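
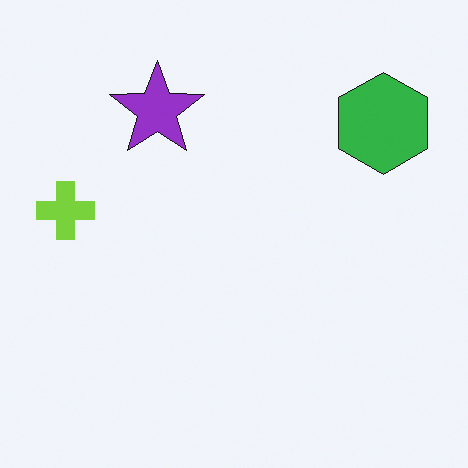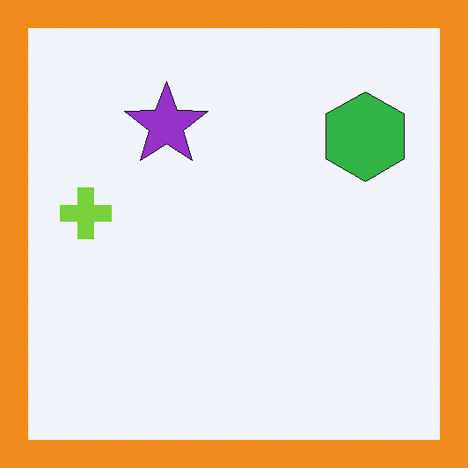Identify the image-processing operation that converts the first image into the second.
Framed with a orange border.

A solid orange frame runs around the edge of the second image, with the content slightly shrunk inside it.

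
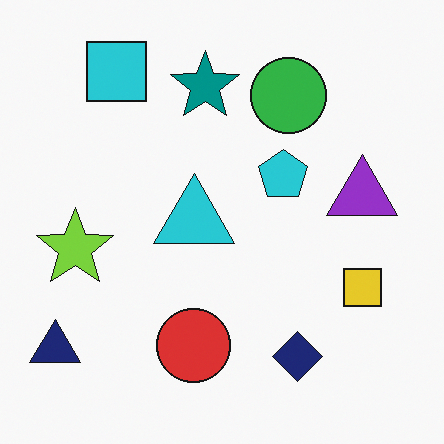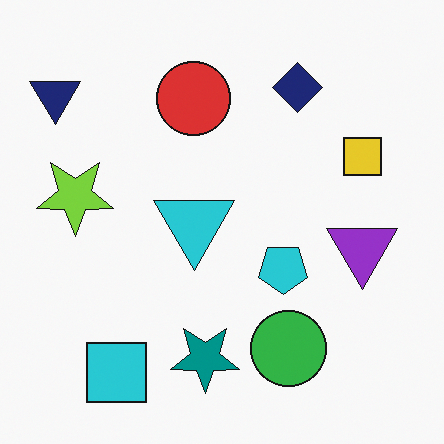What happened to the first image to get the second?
It was flipped vertically (top ↔ bottom).

The cyan square is in the top-left of the first image and the bottom-left of the second — shapes on opposite sides of the horizontal midline have swapped in a mirror flip.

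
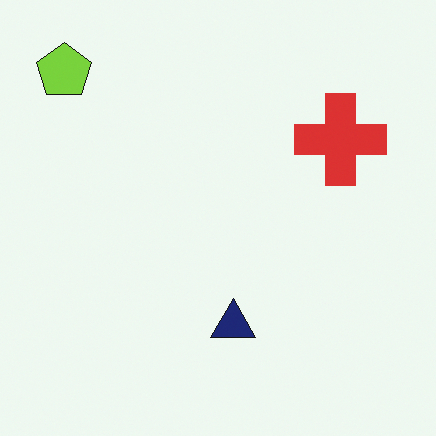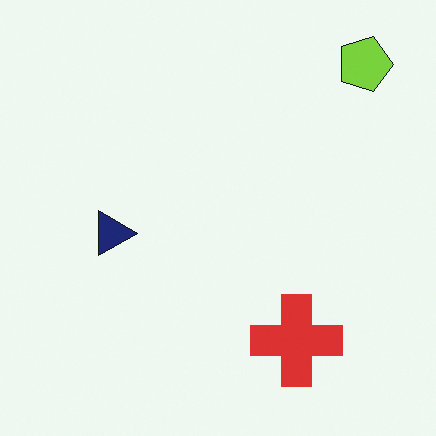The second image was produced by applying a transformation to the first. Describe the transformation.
The transformation is: rotated 90° clockwise.

The lime pentagon sits in the top-left of the first image and the top-right of the second — consistent with a whole-image 90° clockwise rotation.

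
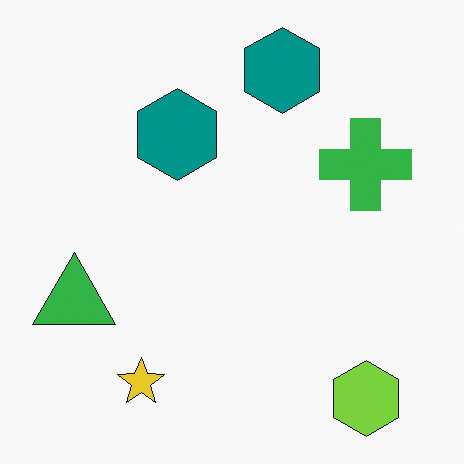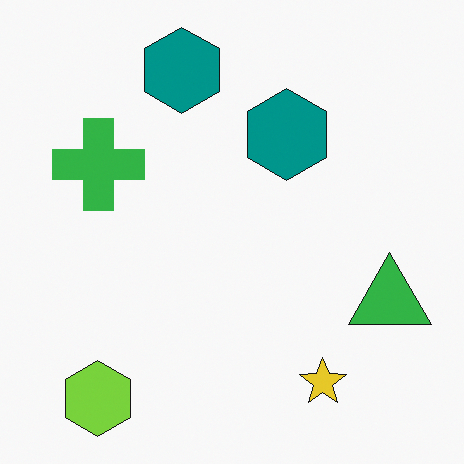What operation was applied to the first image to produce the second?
The image was flipped horizontally (left ↔ right).

The green triangle is in the left of the first image and the right of the second — shapes on opposite sides of the vertical midline have swapped in a mirror flip.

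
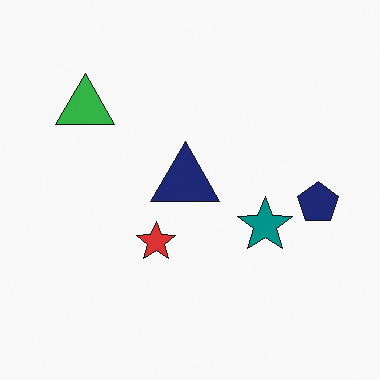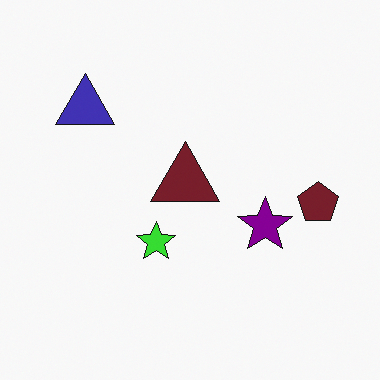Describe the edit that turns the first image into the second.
The image was hue-shifted through roughly a third of the color wheel.

Every shape's color has rotated by the same amount around the hue wheel — a uniform hue shift.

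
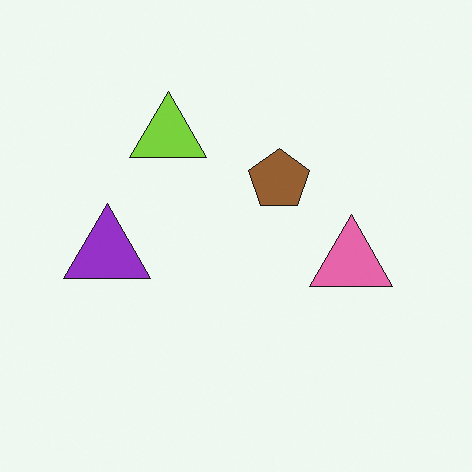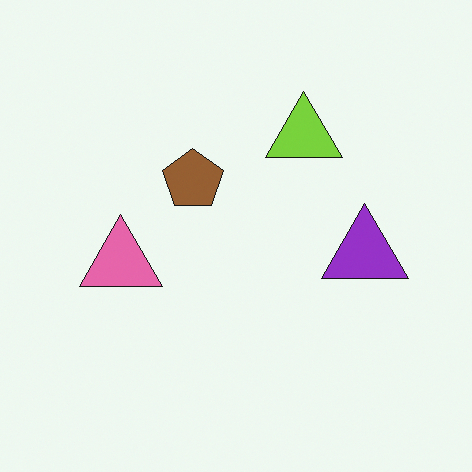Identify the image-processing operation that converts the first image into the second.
The transformation is: flipped horizontally (left ↔ right).

The purple triangle is in the left of the first image and the right of the second — shapes on opposite sides of the vertical midline have swapped in a mirror flip.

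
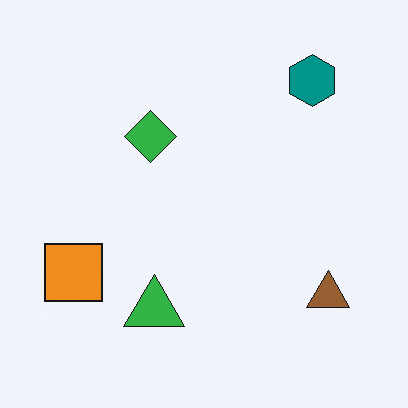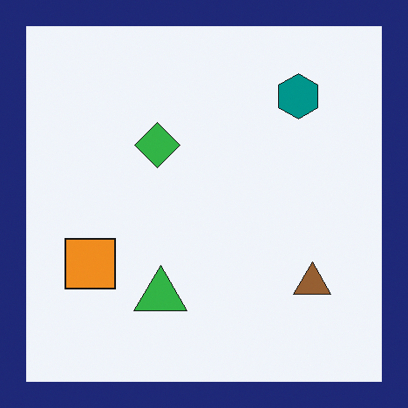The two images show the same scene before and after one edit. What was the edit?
The image was framed with a navy border.

A solid navy frame runs around the edge of the second image, with the content slightly shrunk inside it.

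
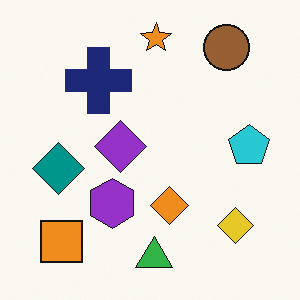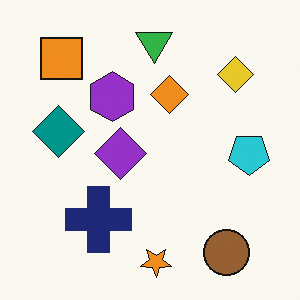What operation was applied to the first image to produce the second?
It was flipped vertically (top ↔ bottom).

The orange star is in the top of the first image and the bottom of the second — shapes on opposite sides of the horizontal midline have swapped in a mirror flip.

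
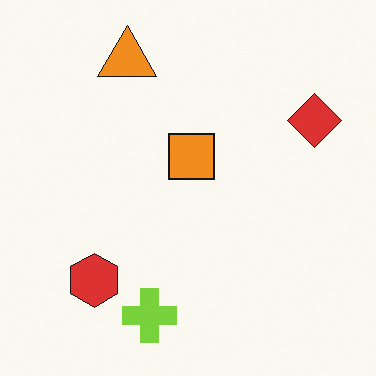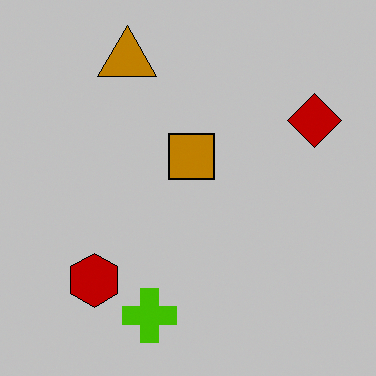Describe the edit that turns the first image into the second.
Heavily posterized to just a handful of flat colors.

Each flat color has snapped to a coarser quantized level — most visibly, the near-white background has dropped to a flat grey.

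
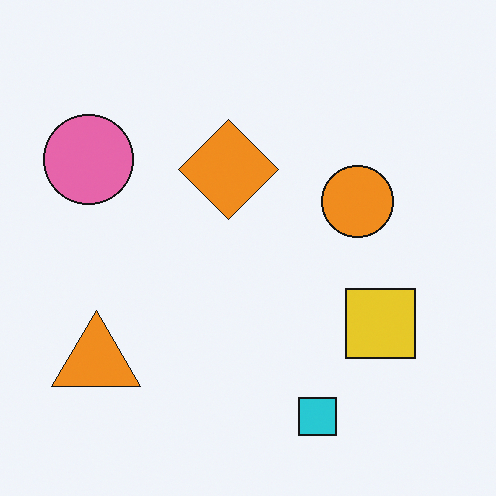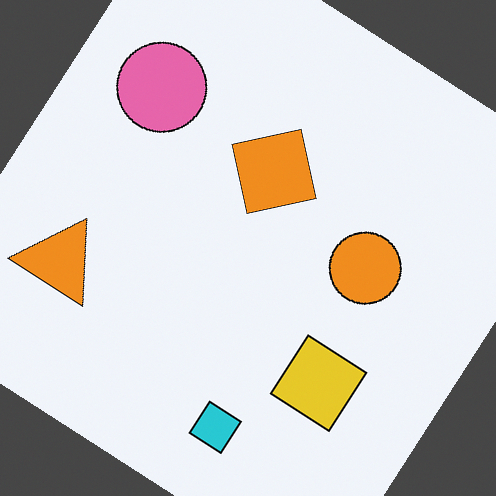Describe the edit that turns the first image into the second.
The image was rotated clockwise by a large amount — several tens of degrees.

Every shape is tilted by the same angle and the image corners show triangular fill wedges — a whole-image rotation by a non-right angle.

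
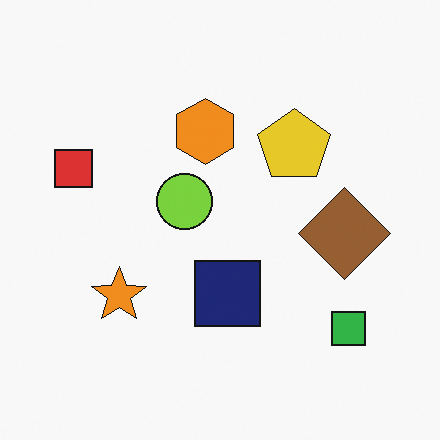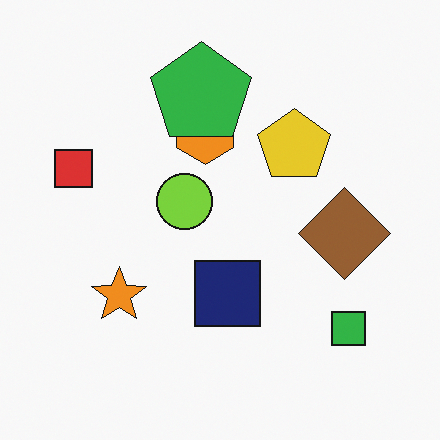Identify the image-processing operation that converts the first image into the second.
Overlaid with an additional green pentagon.

A green pentagon appears in the second image that is absent from the first.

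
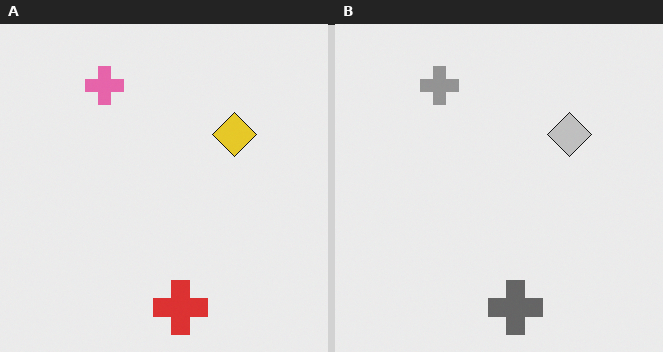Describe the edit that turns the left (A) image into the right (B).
Converted to grayscale.

All color is removed — every shape is now a shade of grey.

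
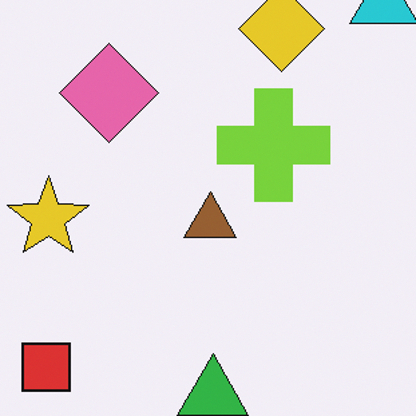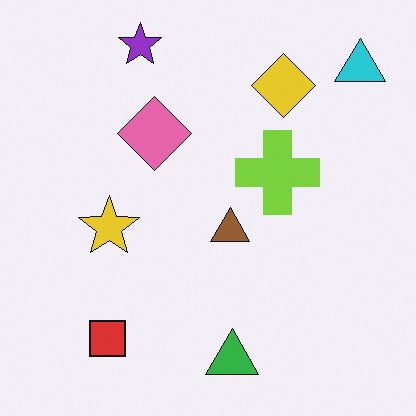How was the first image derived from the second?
The first image is the second cropped slightly and scaled back up.

The visible shapes are larger and the field of view is narrower; shapes near the original edges may be partly or wholly outside the frame — a crop-and-rescale.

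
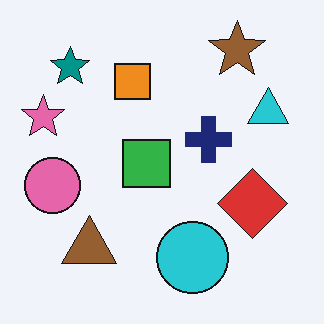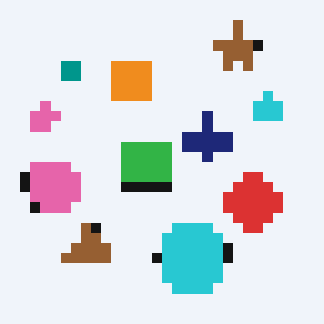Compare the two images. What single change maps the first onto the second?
The second image is the first heavily pixelated into large blocks.

Shapes are reduced to large square blocks; fine edges and outlines are lost — a downscale-then-upscale (mosaic) effect.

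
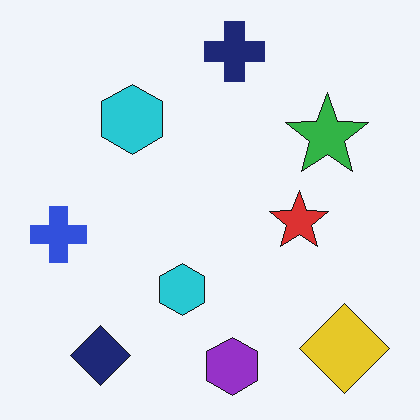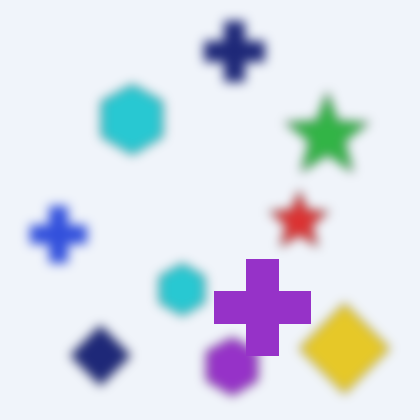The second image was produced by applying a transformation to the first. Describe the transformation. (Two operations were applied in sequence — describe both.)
It was heavily blurred, then overlaid with an additional purple cross.

Shape edges and outlines are uniformly softened across the whole image. A purple cross appears in the second image that is absent from the first.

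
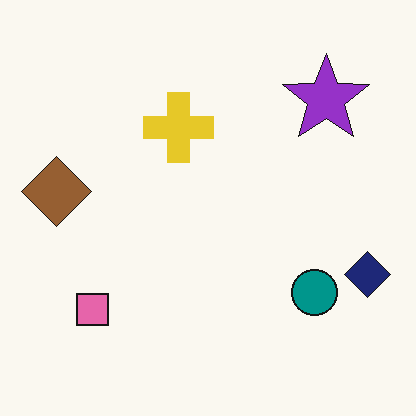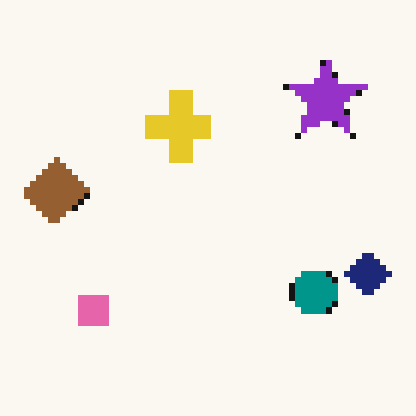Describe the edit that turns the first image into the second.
The transformation is: pixelated into visible square blocks.

Shapes are reduced to large square blocks; fine edges and outlines are lost — a downscale-then-upscale (mosaic) effect.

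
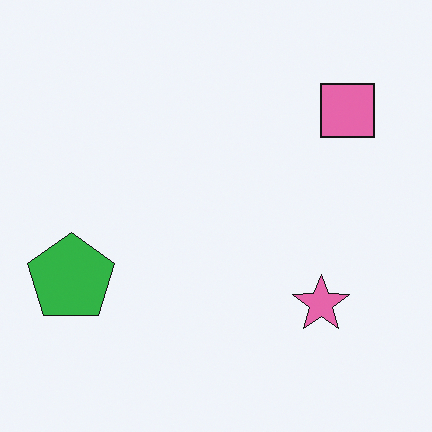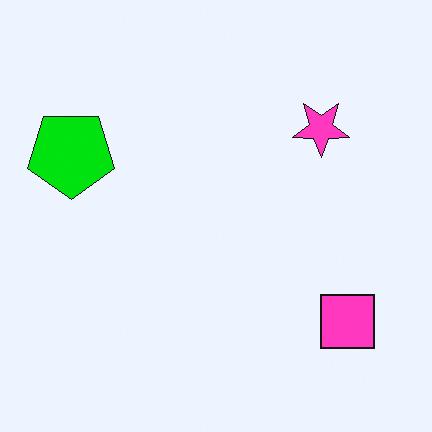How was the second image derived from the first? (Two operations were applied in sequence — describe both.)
The second image is the first flipped vertically (top ↔ bottom), then made much more vivid (saturation change).

The pink square is in the top-right of the first image and the bottom-right of the second — shapes on opposite sides of the horizontal midline have swapped in a mirror flip. All colors are more vivid — a global saturation change.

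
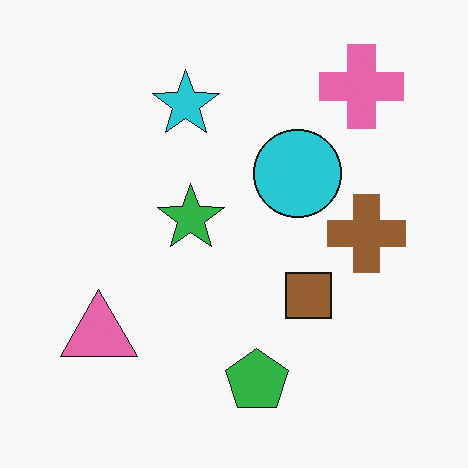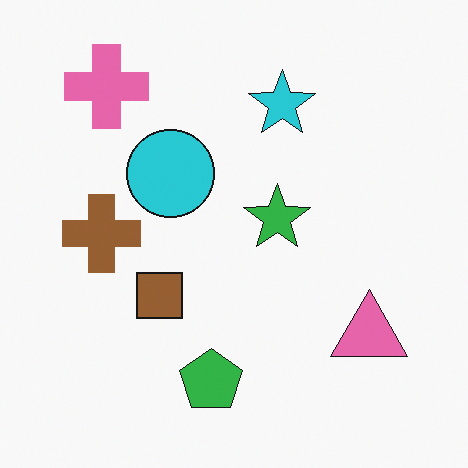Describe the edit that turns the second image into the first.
Flipped horizontally (left ↔ right).

The pink triangle is in the bottom-right of the second image and the bottom-left of the first — shapes on opposite sides of the vertical midline have swapped in a mirror flip.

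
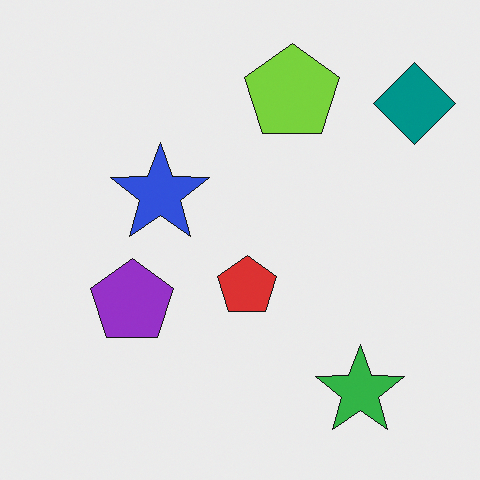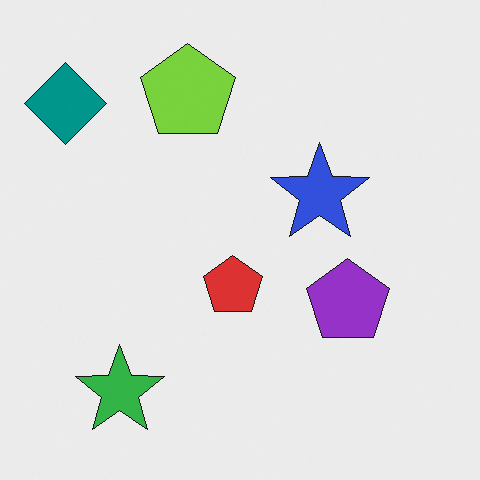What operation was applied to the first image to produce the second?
This is the original image flipped horizontally (left ↔ right).

The teal diamond is in the top-right of the first image and the top-left of the second — shapes on opposite sides of the vertical midline have swapped in a mirror flip.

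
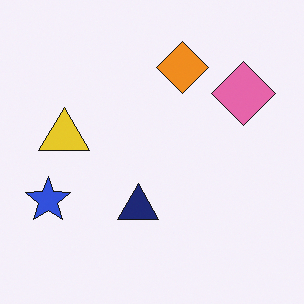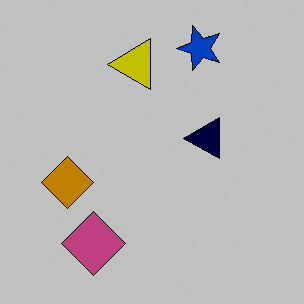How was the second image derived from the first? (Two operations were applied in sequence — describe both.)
The image was aggressively posterized, then transposed (reflected across the top-left ↔ bottom-right diagonal).

Each flat color has snapped to a coarser quantized level — most visibly, the near-white background has dropped to a flat grey. Shapes have swapped their row and column positions — what was in the top-right is now in the bottom-left — a diagonal reflection.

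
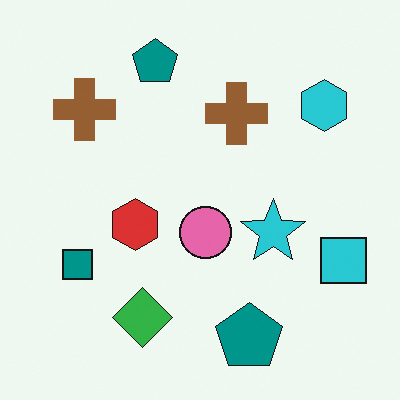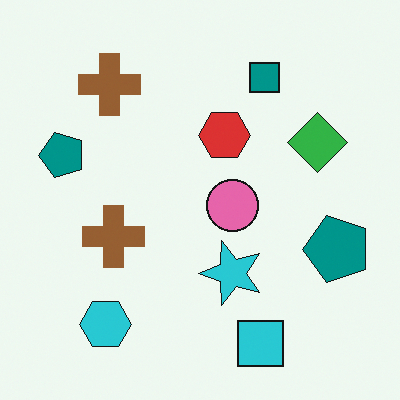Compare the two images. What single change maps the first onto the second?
The second image is the first transposed (reflected across the top-left ↔ bottom-right diagonal).

Shapes have swapped their row and column positions — what was in the top-right is now in the bottom-left — a diagonal reflection.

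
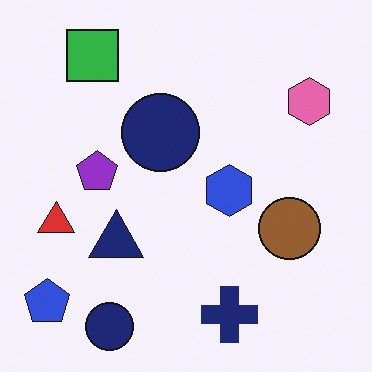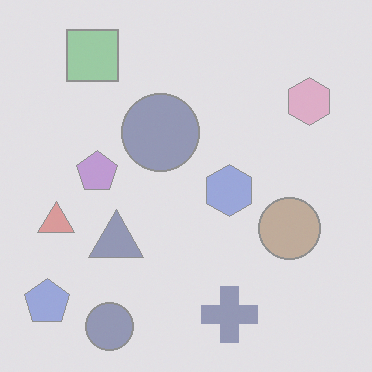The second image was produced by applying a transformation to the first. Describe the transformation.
This is the original image given much lower contrast.

Tones are pushed toward mid-grey across the whole image — a global contrast change.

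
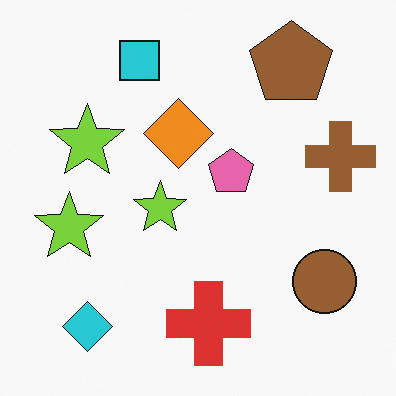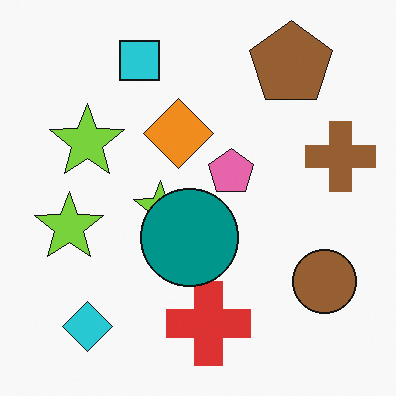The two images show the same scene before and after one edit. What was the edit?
This is the original image overlaid with an additional teal circle.

A teal circle appears in the second image that is absent from the first.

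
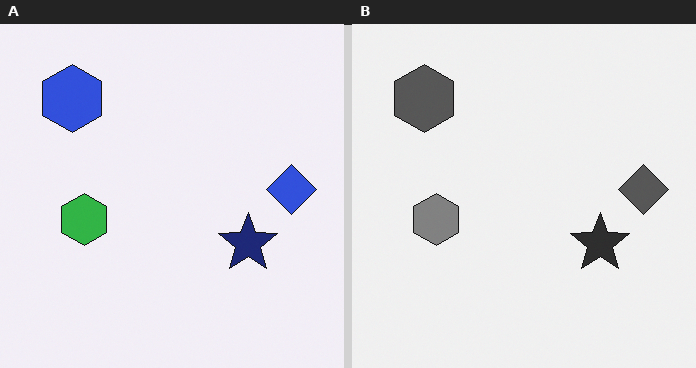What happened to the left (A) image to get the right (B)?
The right (B) image is the left (A) converted to grayscale.

All color is removed — every shape is now a shade of grey.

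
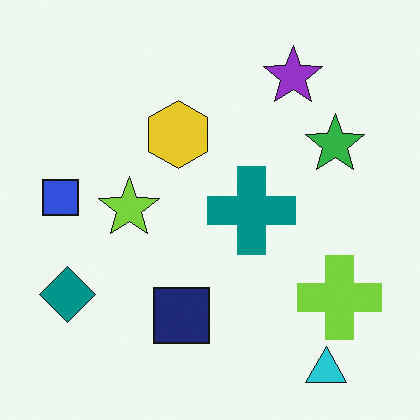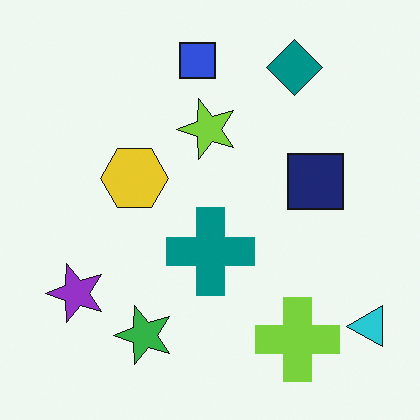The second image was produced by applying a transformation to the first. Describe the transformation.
The transformation is: transposed (reflected across the top-left ↔ bottom-right diagonal).

Shapes have swapped their row and column positions — what was in the top-right is now in the bottom-left — a diagonal reflection.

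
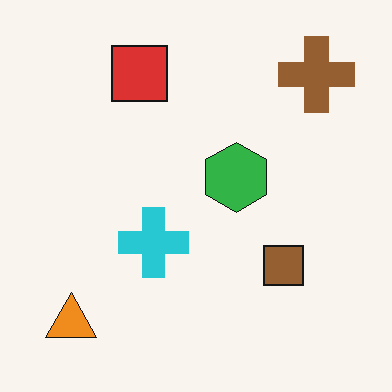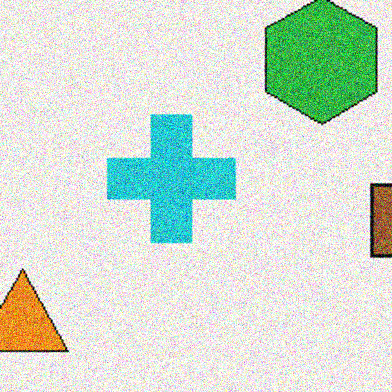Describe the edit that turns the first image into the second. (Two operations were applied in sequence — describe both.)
It was cropped tightly and scaled back up, then degraded with a thick layer of grain.

The visible shapes are larger and the field of view is narrower; shapes near the original edges may be partly or wholly outside the frame — a crop-and-rescale. Random speckle covers the whole image, including the flat background.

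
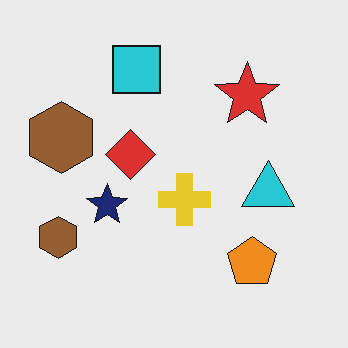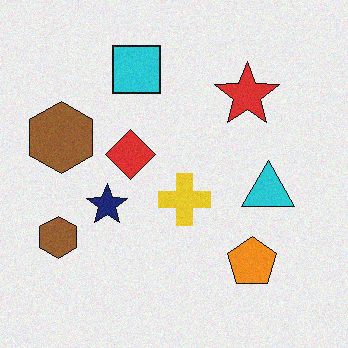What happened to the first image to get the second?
It was degraded with light additive noise.

Random speckle covers the whole image, including the flat background.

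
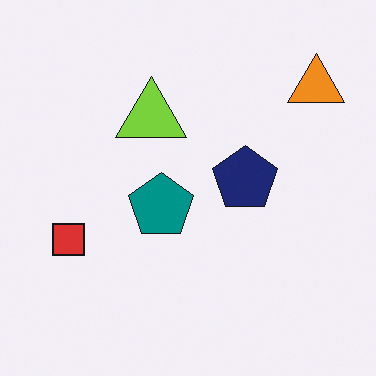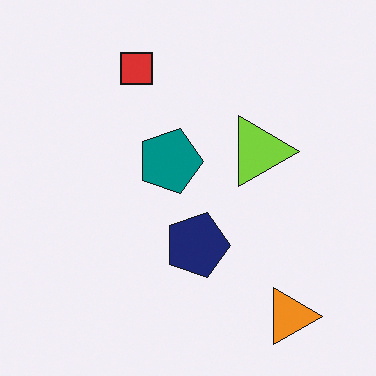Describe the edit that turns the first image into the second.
It was rotated 90° clockwise.

The orange triangle sits in the top-right of the first image and the bottom-right of the second — consistent with a whole-image 90° clockwise rotation.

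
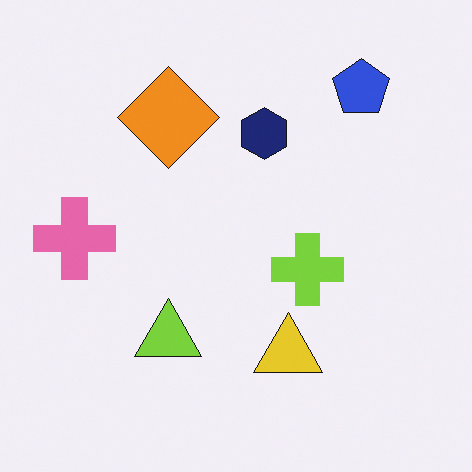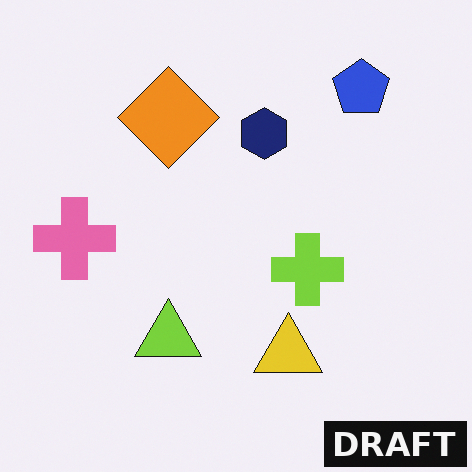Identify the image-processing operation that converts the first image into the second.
The second image is the first watermarked with the text "DRAFT" in the lower-right corner.

A dark label reading "DRAFT" appears in the lower-right corner.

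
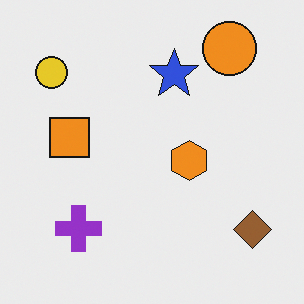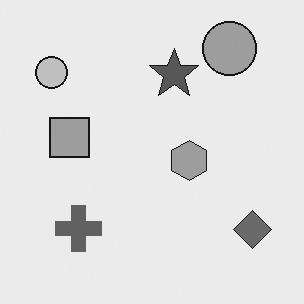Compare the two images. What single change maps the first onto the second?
Converted to grayscale.

All color is removed — every shape is now a shade of grey.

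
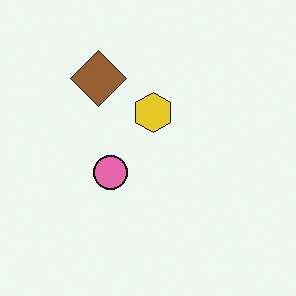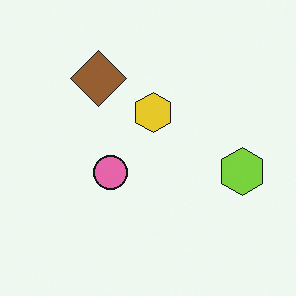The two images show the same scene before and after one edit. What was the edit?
Overlaid with an additional lime hexagon.

A lime hexagon appears in the second image that is absent from the first.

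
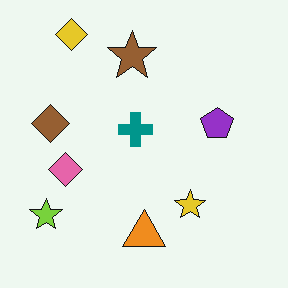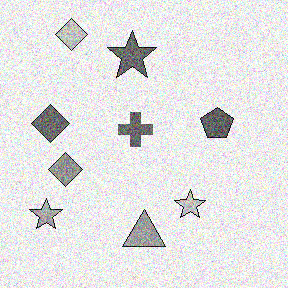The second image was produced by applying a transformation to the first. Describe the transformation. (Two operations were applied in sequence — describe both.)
It was converted to grayscale, then degraded with strong gaussian noise.

All color is removed — every shape is now a shade of grey. Random speckle covers the whole image, including the flat background.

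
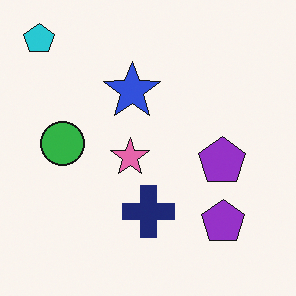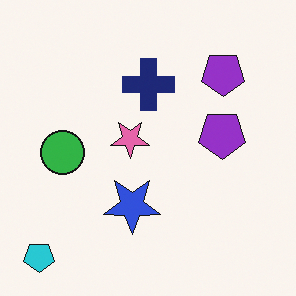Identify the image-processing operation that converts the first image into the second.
The second image is the first flipped vertically (top ↔ bottom).

The cyan pentagon is in the top-left of the first image and the bottom-left of the second — shapes on opposite sides of the horizontal midline have swapped in a mirror flip.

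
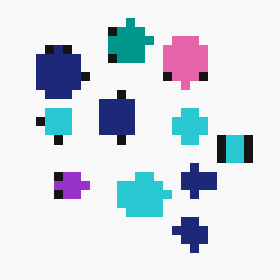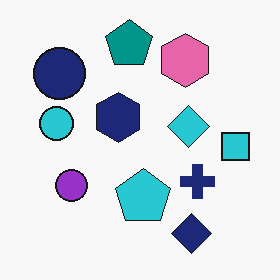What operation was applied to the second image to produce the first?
It was heavily pixelated into large blocks.

Shapes are reduced to large square blocks; fine edges and outlines are lost — a downscale-then-upscale (mosaic) effect.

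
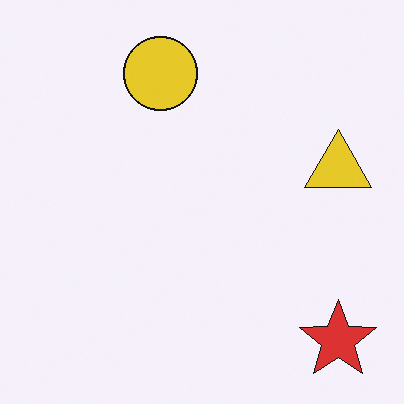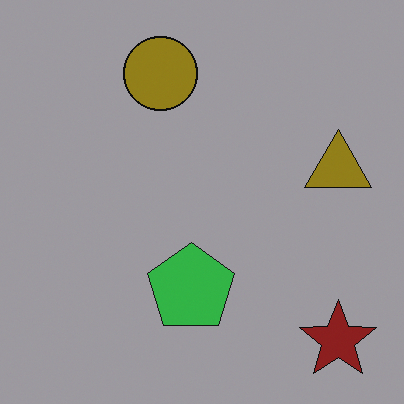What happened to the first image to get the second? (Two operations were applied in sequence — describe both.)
The transformation is: substantially darkened, then overlaid with an additional green pentagon.

Every pixel — background and shapes alike — is uniformly darkened. A green pentagon appears in the second image that is absent from the first.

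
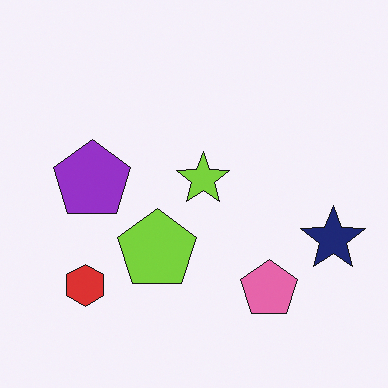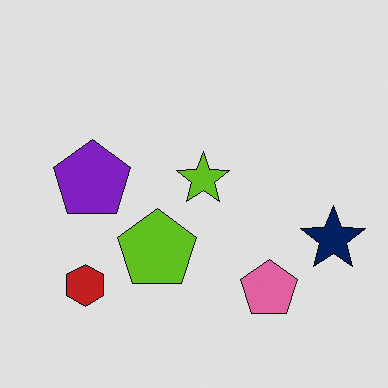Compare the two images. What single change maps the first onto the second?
It was moderately posterized.

Each flat color has snapped to a coarser quantized level — most visibly, the near-white background has dropped to a flat grey.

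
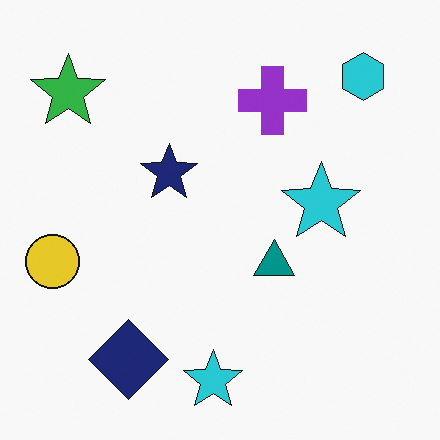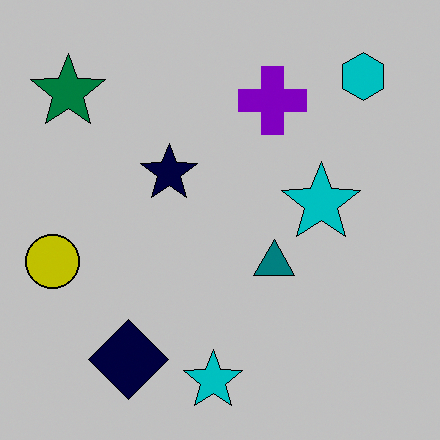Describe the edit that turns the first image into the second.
Aggressively posterized.

Each flat color has snapped to a coarser quantized level — most visibly, the near-white background has dropped to a flat grey.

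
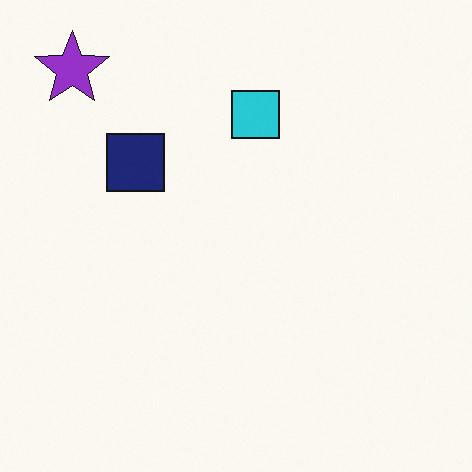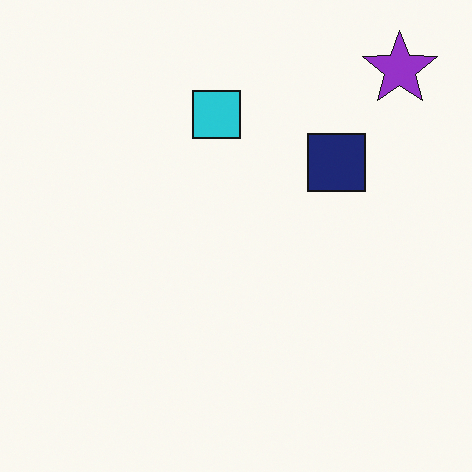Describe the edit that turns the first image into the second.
It was flipped horizontally (left ↔ right).

The purple star is in the top-left of the first image and the top-right of the second — shapes on opposite sides of the vertical midline have swapped in a mirror flip.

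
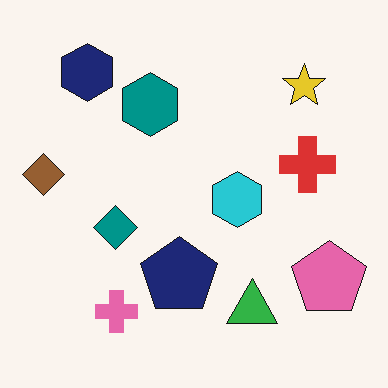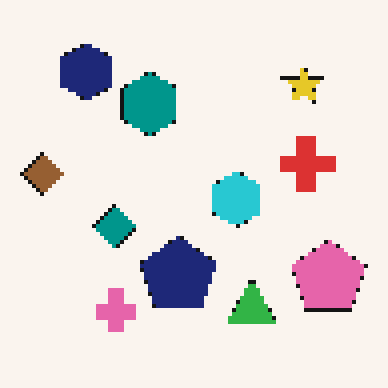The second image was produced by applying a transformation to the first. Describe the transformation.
The transformation is: lightly pixelated (a mild mosaic effect).

Shapes are reduced to large square blocks; fine edges and outlines are lost — a downscale-then-upscale (mosaic) effect.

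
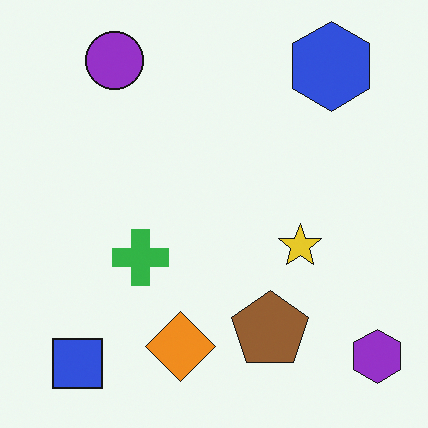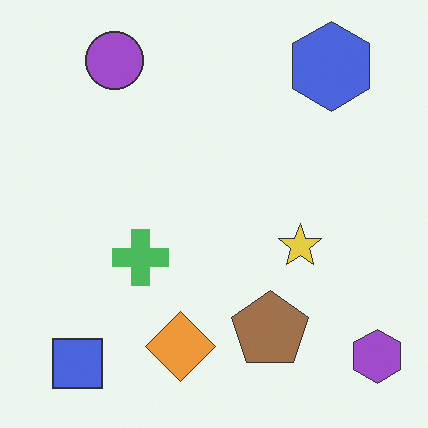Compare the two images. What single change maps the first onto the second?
The image was given slightly reduced contrast.

Tones are pushed toward mid-grey across the whole image — a global contrast change.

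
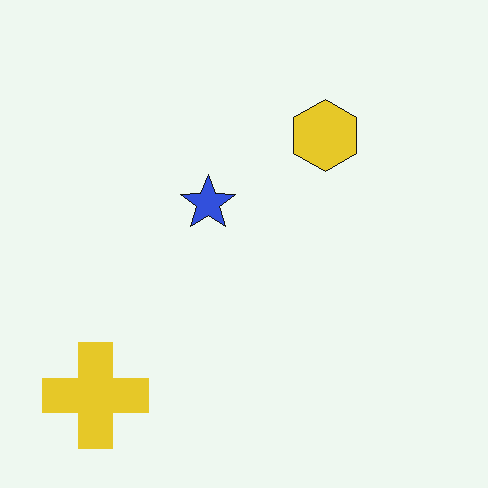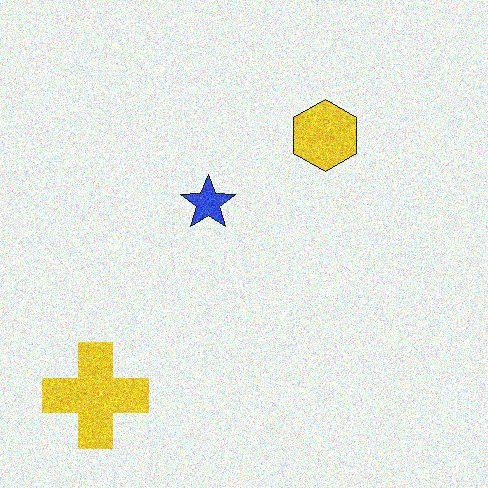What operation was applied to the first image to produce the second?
It was degraded with moderate additive noise.

Random speckle covers the whole image, including the flat background.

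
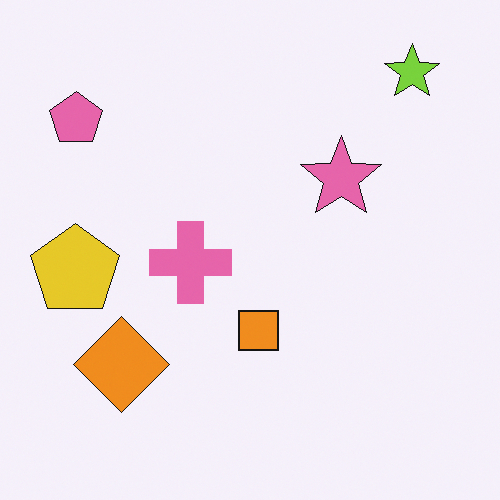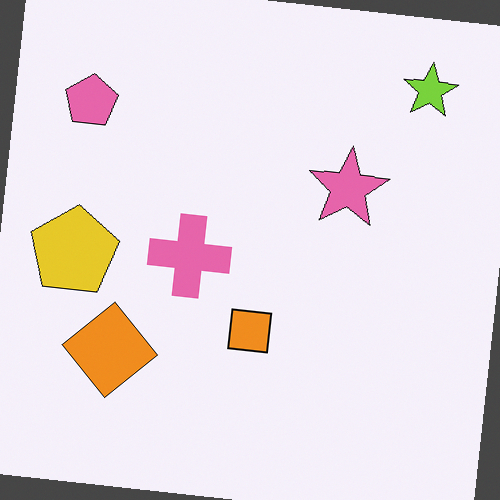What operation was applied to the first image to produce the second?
It was rotated clockwise by a few degrees.

Every shape is tilted by the same angle and the image corners show triangular fill wedges — a whole-image rotation by a non-right angle.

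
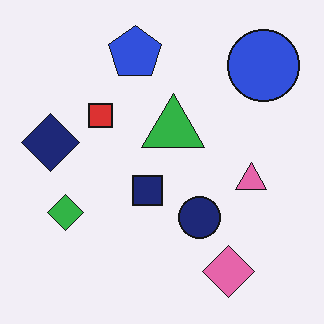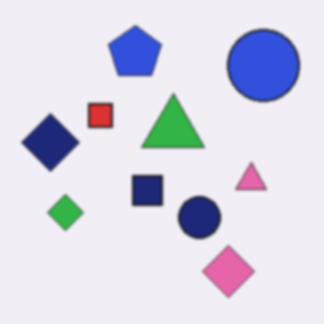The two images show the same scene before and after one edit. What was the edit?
This is the original image given a subtle gaussian blur.

Shape edges and outlines are uniformly softened across the whole image.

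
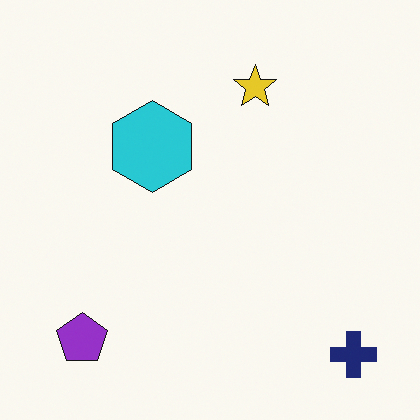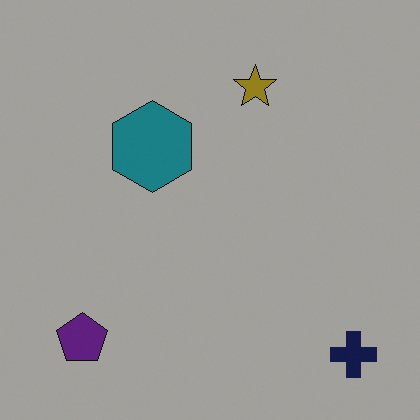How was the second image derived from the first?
The second image is the first noticeably darkened.

Every pixel — background and shapes alike — is uniformly darkened.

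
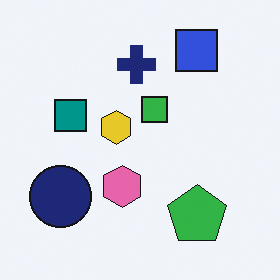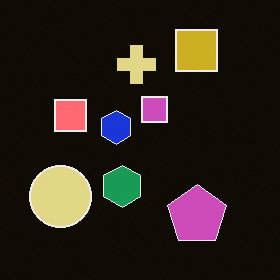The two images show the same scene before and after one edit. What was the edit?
The image was color-inverted (negative).

The light background has become dark and every shape's color is its complement — a photographic negative.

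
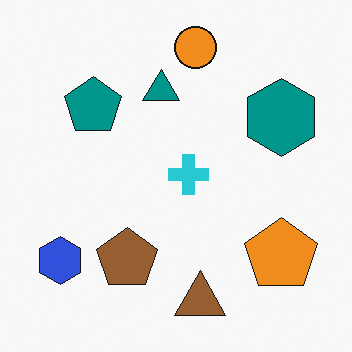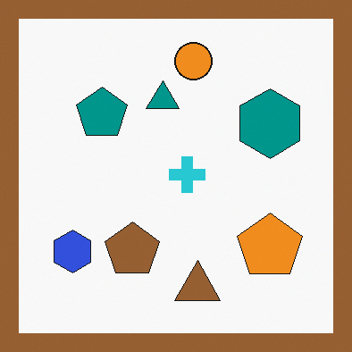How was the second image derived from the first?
The second image is the first framed with a brown border.

A solid brown frame runs around the edge of the second image, with the content slightly shrunk inside it.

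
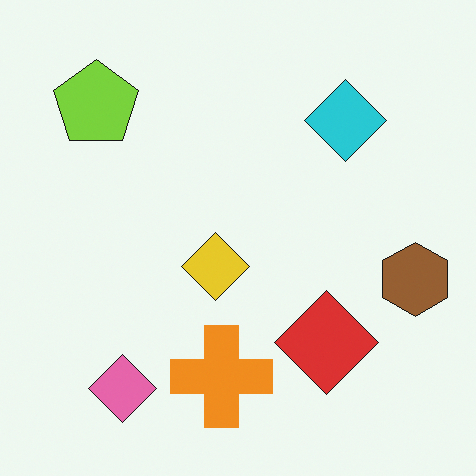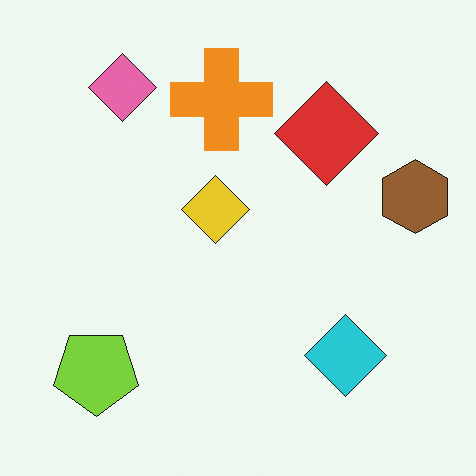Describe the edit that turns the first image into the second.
The transformation is: flipped vertically (top ↔ bottom).

The pink diamond is in the bottom-left of the first image and the top-left of the second — shapes on opposite sides of the horizontal midline have swapped in a mirror flip.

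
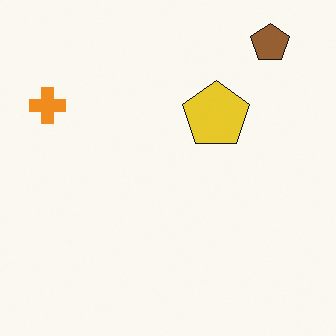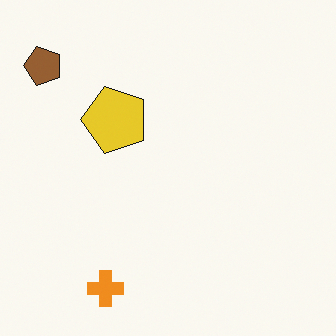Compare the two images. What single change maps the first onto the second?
The second image is the first rotated 90° counter-clockwise.

The brown pentagon sits in the top-right of the first image and the top-left of the second — consistent with a whole-image 90° counter-clockwise rotation.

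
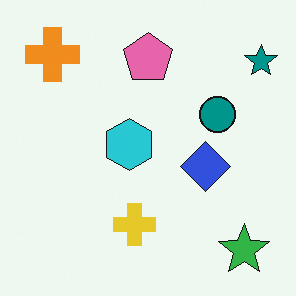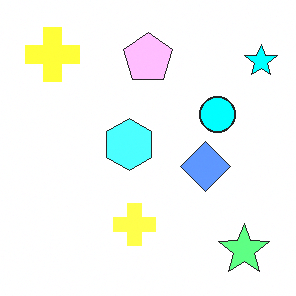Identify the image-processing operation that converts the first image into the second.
The image was substantially brightened.

Every pixel — background and shapes alike — is uniformly brightened.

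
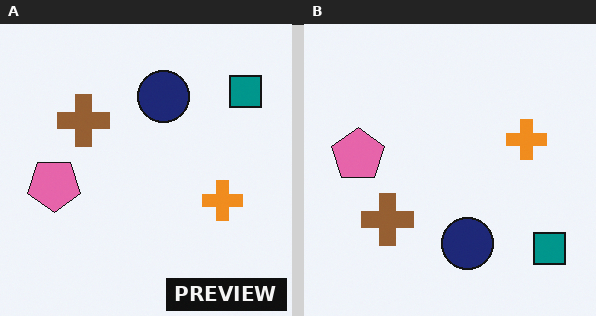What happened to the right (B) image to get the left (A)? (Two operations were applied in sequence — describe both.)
Flipped vertically (top ↔ bottom), then watermarked with the text "PREVIEW" in the lower-right corner.

The teal square is in the bottom-right of the right (B) image and the top-right of the left (A) — shapes on opposite sides of the horizontal midline have swapped in a mirror flip. A dark label reading "PREVIEW" appears in the lower-right corner.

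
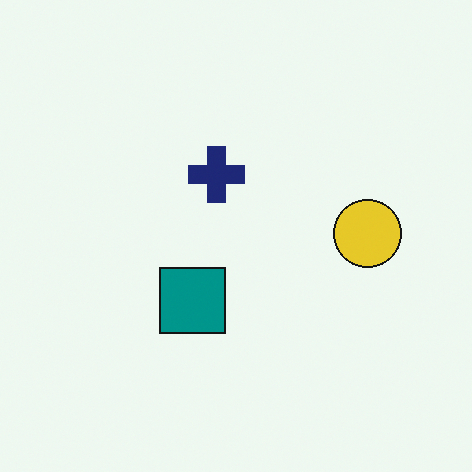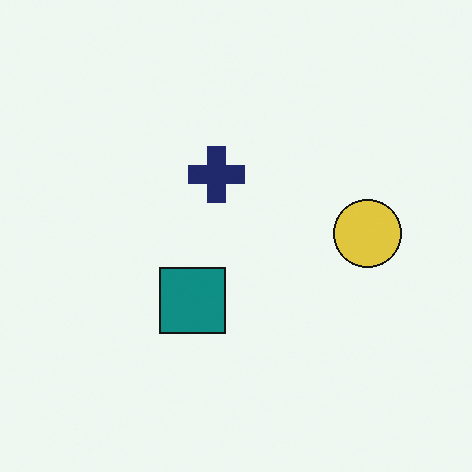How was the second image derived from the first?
Slightly desaturated.

All colors are more muted and greyish — a global saturation change.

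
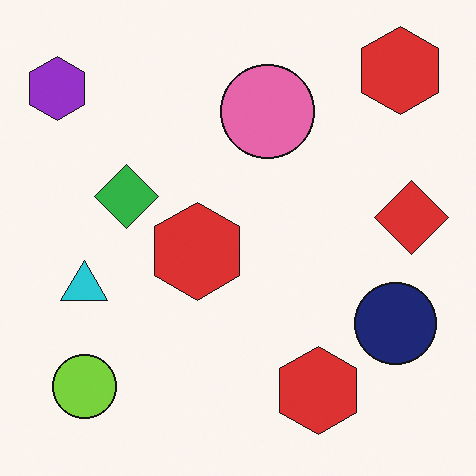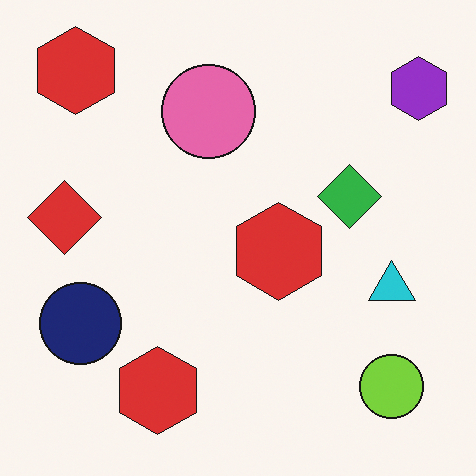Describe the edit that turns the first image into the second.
The image was flipped horizontally (left ↔ right).

The purple hexagon is in the top-left of the first image and the top-right of the second — shapes on opposite sides of the vertical midline have swapped in a mirror flip.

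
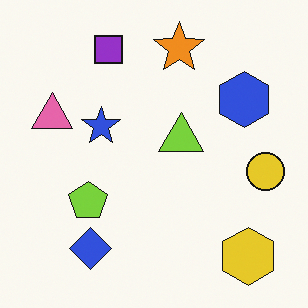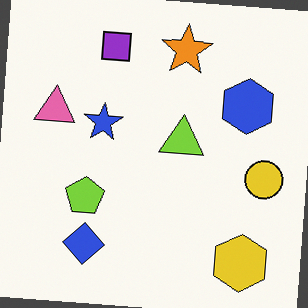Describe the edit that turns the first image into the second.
It was rotated clockwise by a slight angle.

Every shape is tilted by the same angle and the image corners show triangular fill wedges — a whole-image rotation by a non-right angle.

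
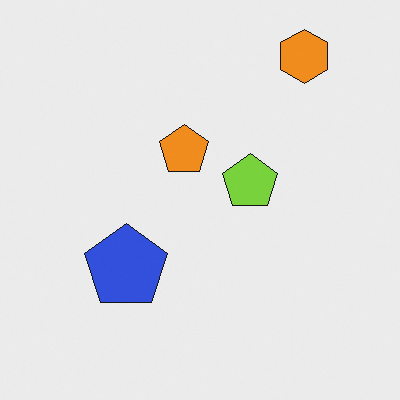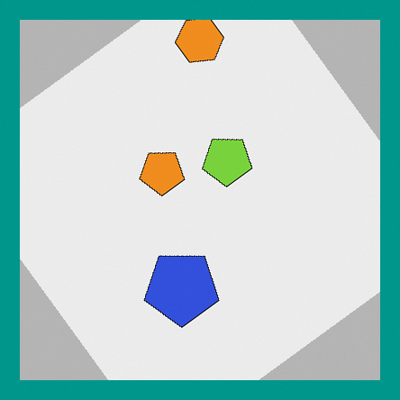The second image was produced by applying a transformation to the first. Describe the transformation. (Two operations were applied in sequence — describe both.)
The second image is the first rotated counter-clockwise by a large amount — several tens of degrees, then framed with a teal border.

Every shape is tilted by the same angle and the image corners show triangular fill wedges — a whole-image rotation by a non-right angle. A solid teal frame runs around the edge of the second image, with the content slightly shrunk inside it.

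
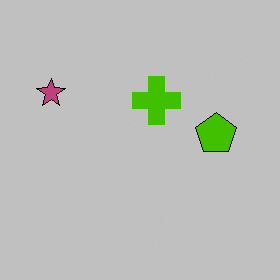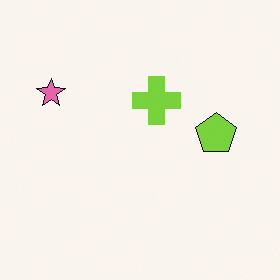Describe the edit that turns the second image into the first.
The image was heavily posterized to just a handful of flat colors.

Each flat color has snapped to a coarser quantized level — most visibly, the near-white background has dropped to a flat grey.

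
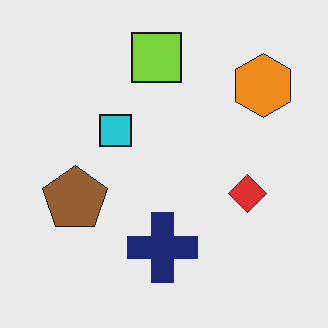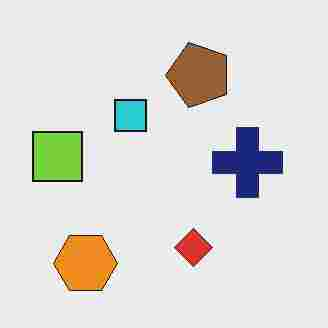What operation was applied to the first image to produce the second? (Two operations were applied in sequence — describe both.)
The image was transposed (reflected across the top-left ↔ bottom-right diagonal), then heavily JPEG-compressed with obvious blocking artifacts.

Shapes have swapped their row and column positions — what was in the top-right is now in the bottom-left — a diagonal reflection. Blocky 8×8 compression artifacts appear around shape edges and the flat background shows ringing — characteristic JPEG degradation.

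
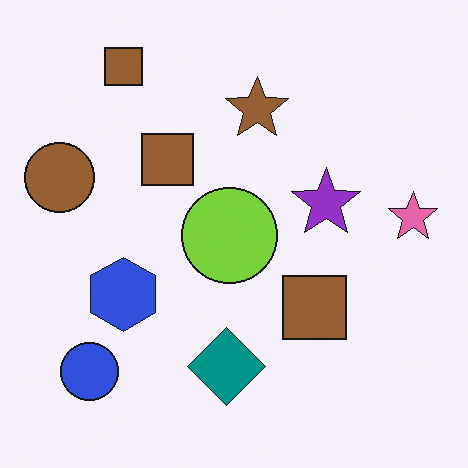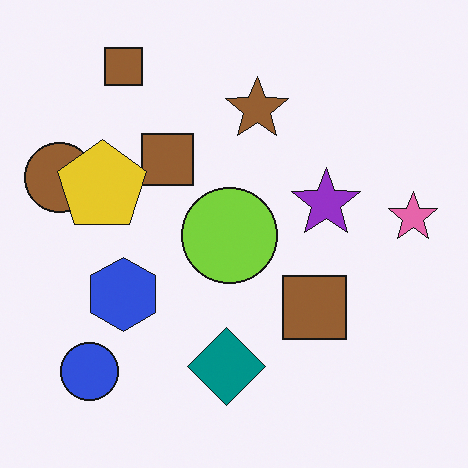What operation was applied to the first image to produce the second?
The second image is the first overlaid with an additional yellow pentagon.

A yellow pentagon appears in the second image that is absent from the first.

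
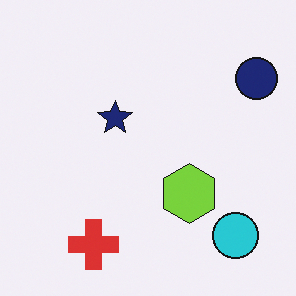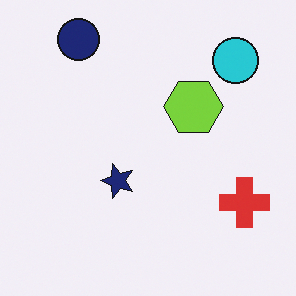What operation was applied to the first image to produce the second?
It was rotated 90° counter-clockwise.

The navy circle sits in the top-right of the first image and the top-left of the second — consistent with a whole-image 90° counter-clockwise rotation.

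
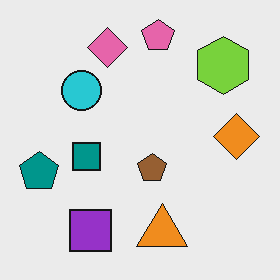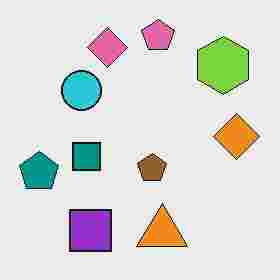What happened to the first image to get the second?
This is the original image degraded with heavy JPEG compression.

Blocky 8×8 compression artifacts appear around shape edges and the flat background shows ringing — characteristic JPEG degradation.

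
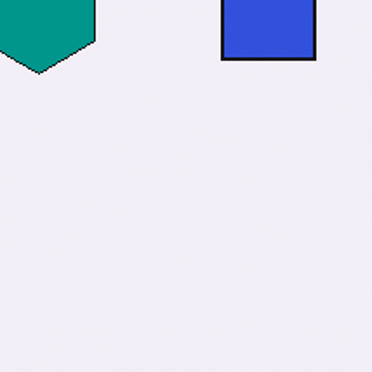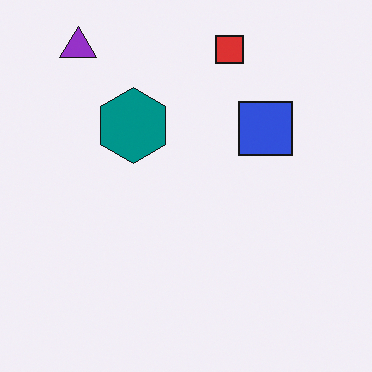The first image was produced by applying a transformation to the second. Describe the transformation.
The first image is the second cropped to a noticeably smaller region and rescaled.

The visible shapes are larger and the field of view is narrower; shapes near the original edges may be partly or wholly outside the frame — a crop-and-rescale.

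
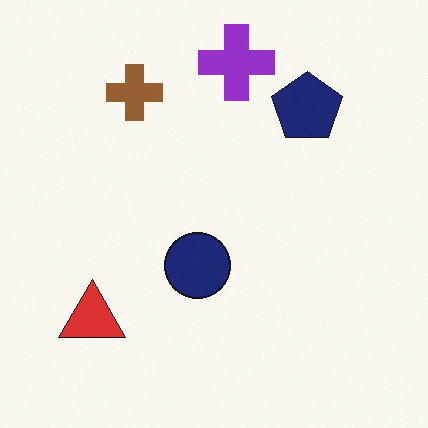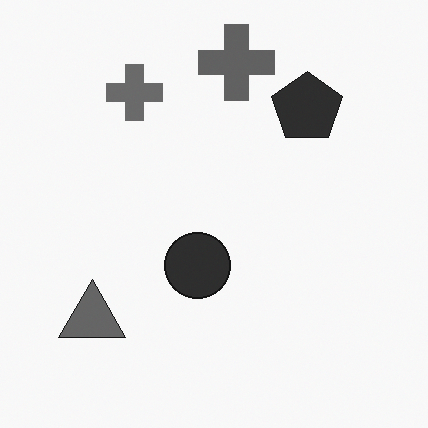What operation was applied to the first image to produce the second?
It was converted to grayscale.

All color is removed — every shape is now a shade of grey.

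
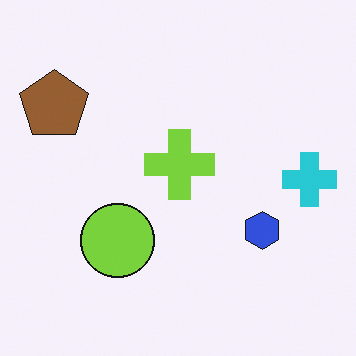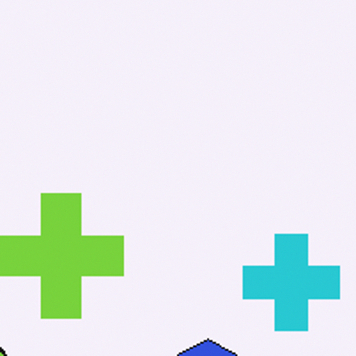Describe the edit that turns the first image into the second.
The second image is the first cropped to a noticeably smaller region and rescaled.

The visible shapes are larger and the field of view is narrower; shapes near the original edges may be partly or wholly outside the frame — a crop-and-rescale.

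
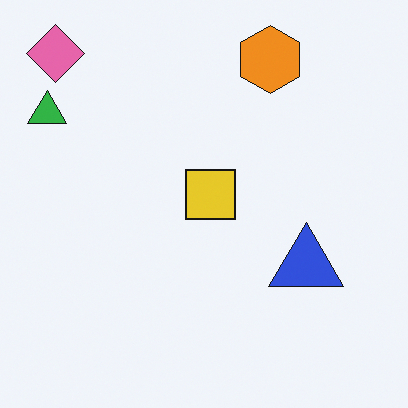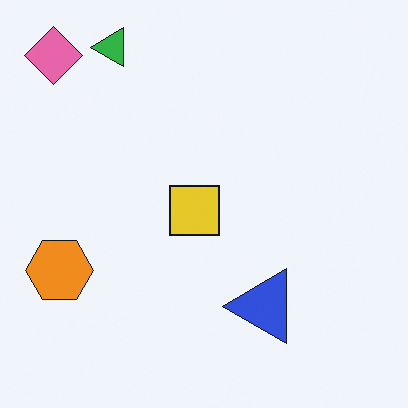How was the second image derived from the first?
The second image is the first transposed (reflected across the top-left ↔ bottom-right diagonal).

Shapes have swapped their row and column positions — what was in the top-right is now in the bottom-left — a diagonal reflection.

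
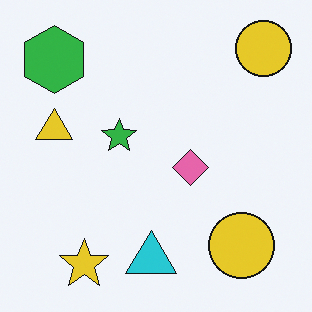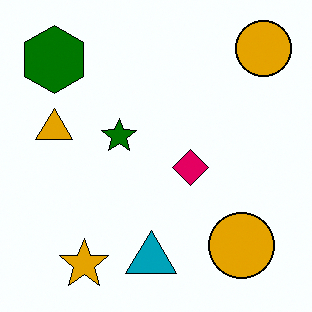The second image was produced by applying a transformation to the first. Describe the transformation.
The transformation is: boosted in contrast.

Tones are pushed away from mid-grey across the whole image — a global contrast change.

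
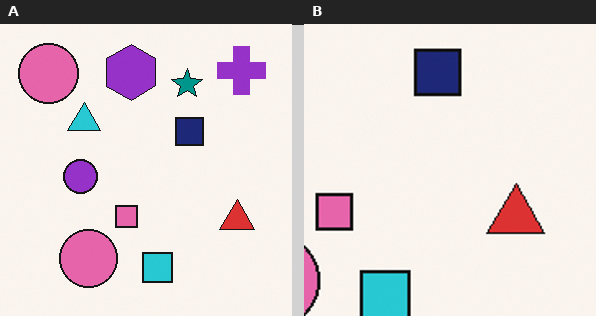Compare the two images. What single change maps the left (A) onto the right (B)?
This is the original image cropped to a noticeably smaller region and rescaled.

The visible shapes are larger and the field of view is narrower; shapes near the original edges may be partly or wholly outside the frame — a crop-and-rescale.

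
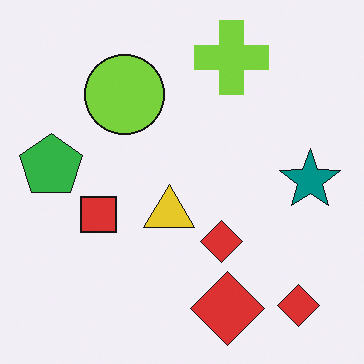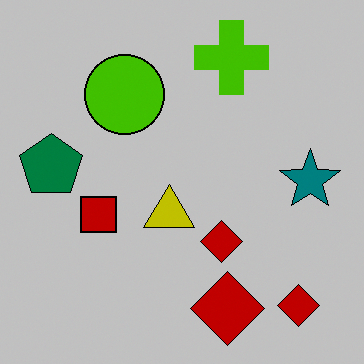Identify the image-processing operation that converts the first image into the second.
This is the original image aggressively posterized.

Each flat color has snapped to a coarser quantized level — most visibly, the near-white background has dropped to a flat grey.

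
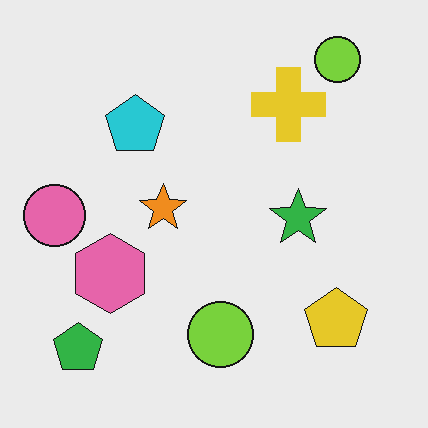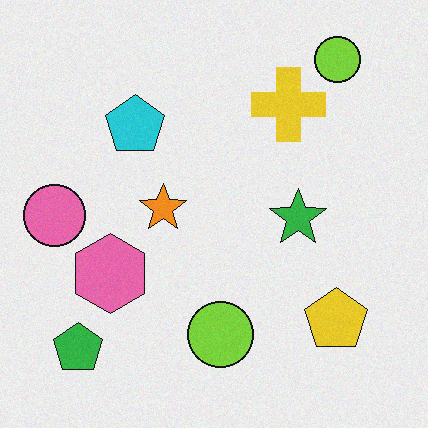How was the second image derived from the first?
Degraded with light additive noise.

Random speckle covers the whole image, including the flat background.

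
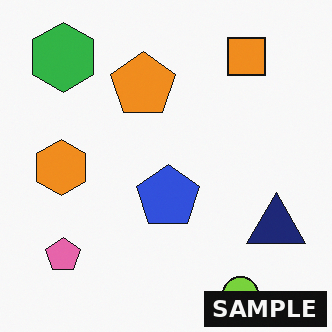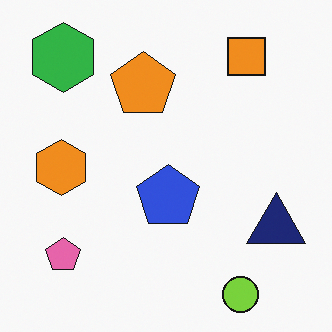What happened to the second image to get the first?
The transformation is: watermarked with the text "SAMPLE" in the lower-right corner.

A dark label reading "SAMPLE" appears in the lower-right corner.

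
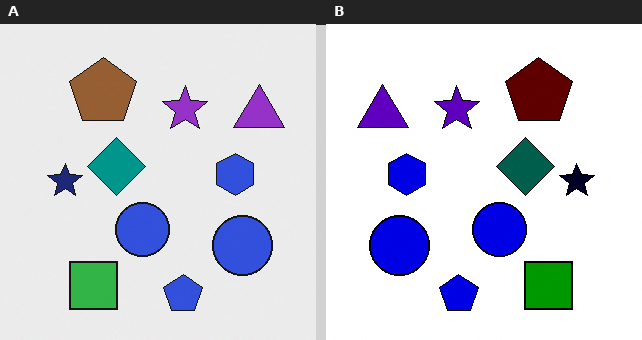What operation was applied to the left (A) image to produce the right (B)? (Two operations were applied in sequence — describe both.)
This is the original image boosted in contrast, then flipped horizontally (left ↔ right).

Tones are pushed away from mid-grey across the whole image — a global contrast change. The purple triangle is in the top-right of the left (A) image and the top-left of the right (B) — shapes on opposite sides of the vertical midline have swapped in a mirror flip.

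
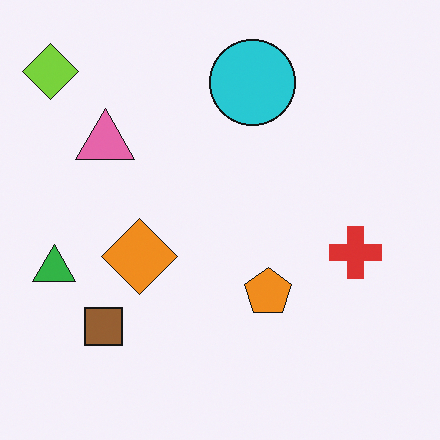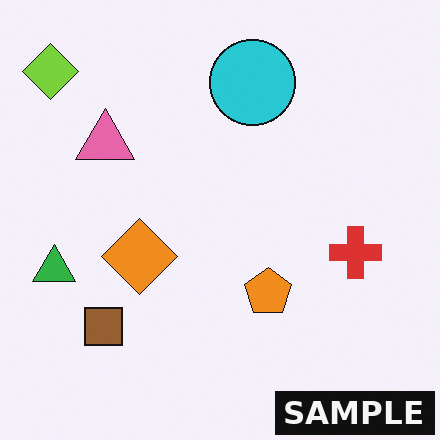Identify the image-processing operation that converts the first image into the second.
The second image is the first watermarked with the text "SAMPLE" in the lower-right corner.

A dark label reading "SAMPLE" appears in the lower-right corner.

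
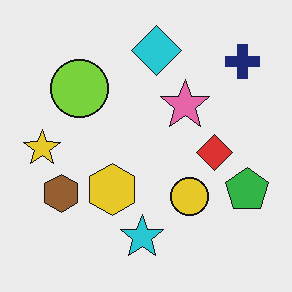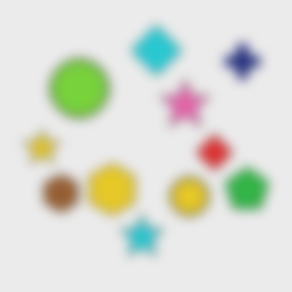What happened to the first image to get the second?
Strongly gaussian-blurred.

Shape edges and outlines are uniformly softened across the whole image.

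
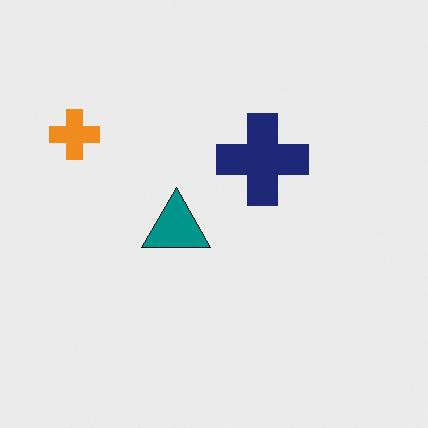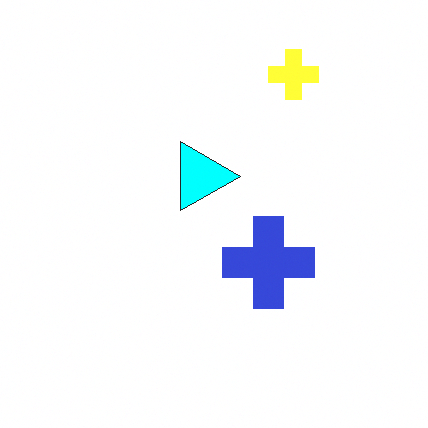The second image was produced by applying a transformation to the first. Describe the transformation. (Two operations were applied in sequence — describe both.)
Brightened a lot, then rotated 90° clockwise.

Every pixel — background and shapes alike — is uniformly brightened. The orange cross sits in the top-left of the first image and the top-right of the second — consistent with a whole-image 90° clockwise rotation.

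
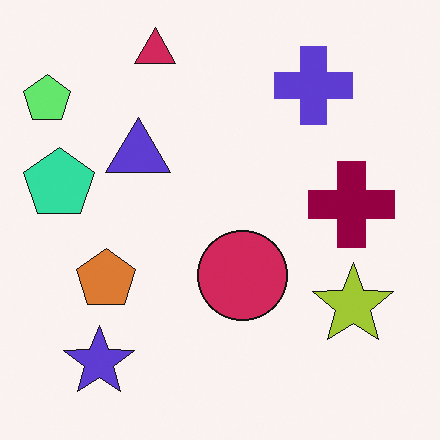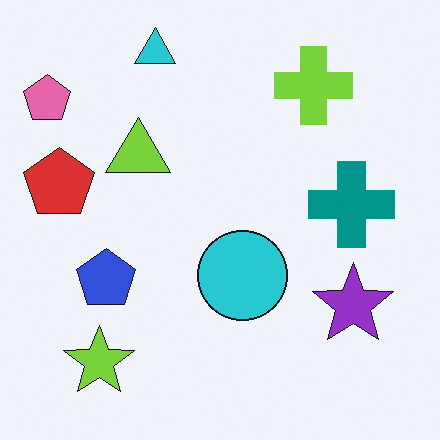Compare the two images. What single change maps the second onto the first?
This is the original image hue-shifted through roughly half the color wheel.

Every shape's color has rotated by the same amount around the hue wheel — a uniform hue shift.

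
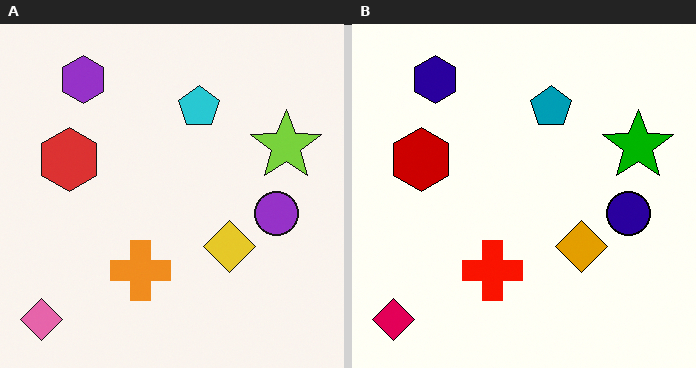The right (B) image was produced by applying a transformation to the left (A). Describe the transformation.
The image was boosted in contrast.

Tones are pushed away from mid-grey across the whole image — a global contrast change.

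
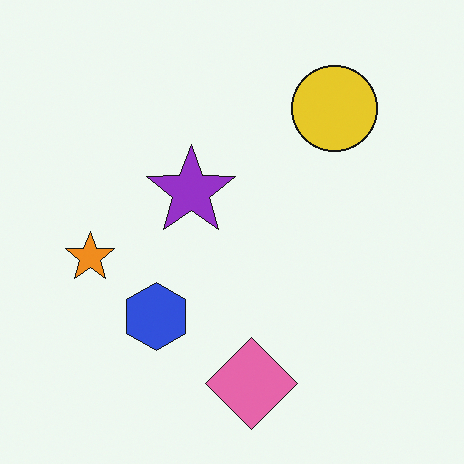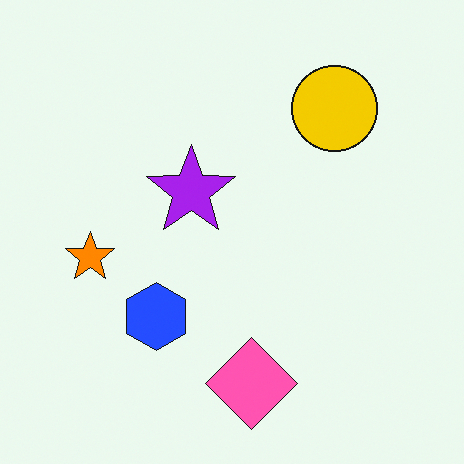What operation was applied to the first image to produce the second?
The image was slightly oversaturated.

All colors are more vivid — a global saturation change.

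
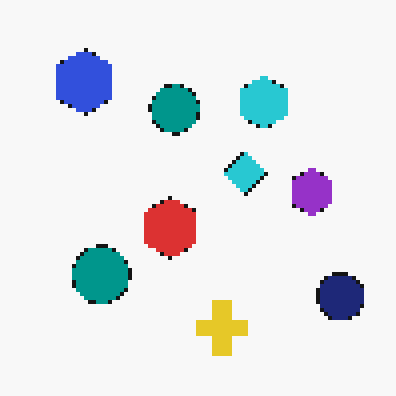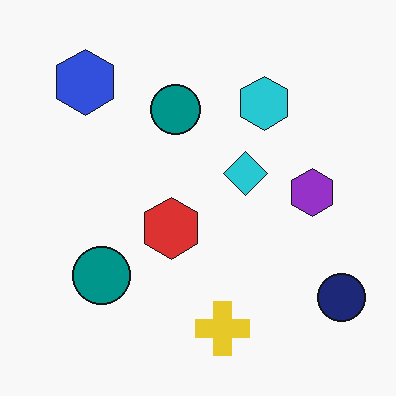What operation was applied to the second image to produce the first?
The image was lightly pixelated (a mild mosaic effect).

Shapes are reduced to large square blocks; fine edges and outlines are lost — a downscale-then-upscale (mosaic) effect.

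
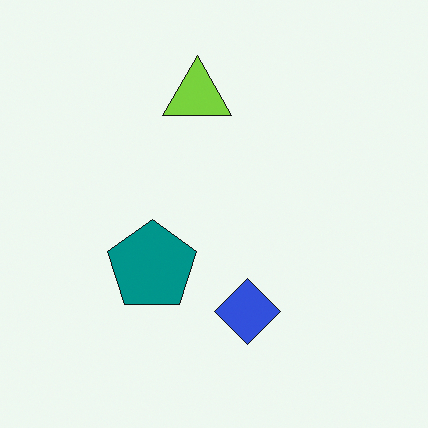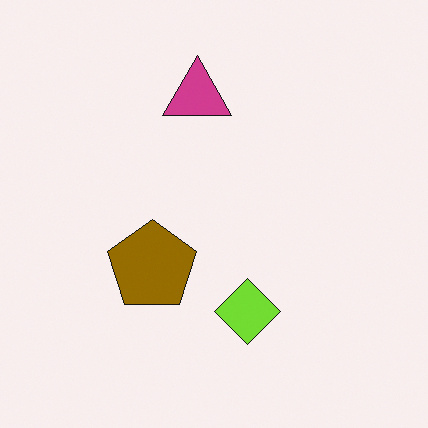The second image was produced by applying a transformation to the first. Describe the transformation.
The transformation is: hue-shifted through roughly half the color wheel.

Every shape's color has rotated by the same amount around the hue wheel — a uniform hue shift.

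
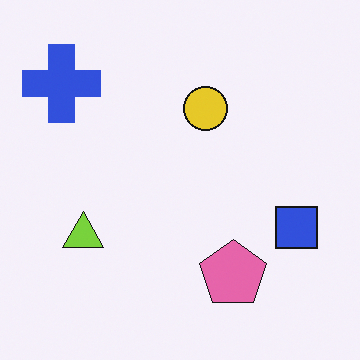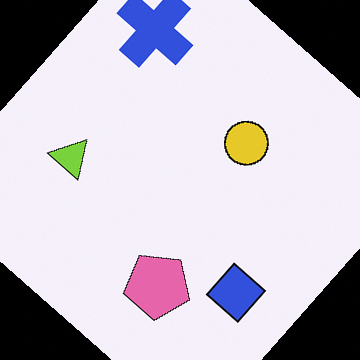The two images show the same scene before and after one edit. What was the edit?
Rotated clockwise by a large amount — several tens of degrees.

Every shape is tilted by the same angle and the image corners show triangular fill wedges — a whole-image rotation by a non-right angle.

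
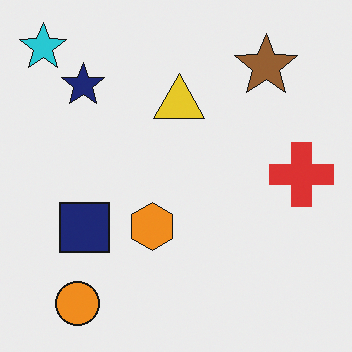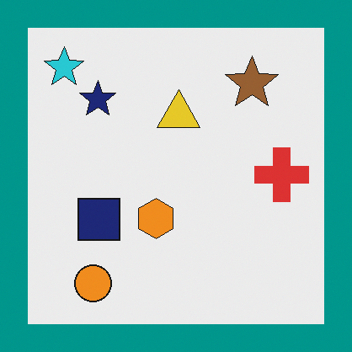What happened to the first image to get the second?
This is the original image framed with a teal border.

A solid teal frame runs around the edge of the second image, with the content slightly shrunk inside it.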